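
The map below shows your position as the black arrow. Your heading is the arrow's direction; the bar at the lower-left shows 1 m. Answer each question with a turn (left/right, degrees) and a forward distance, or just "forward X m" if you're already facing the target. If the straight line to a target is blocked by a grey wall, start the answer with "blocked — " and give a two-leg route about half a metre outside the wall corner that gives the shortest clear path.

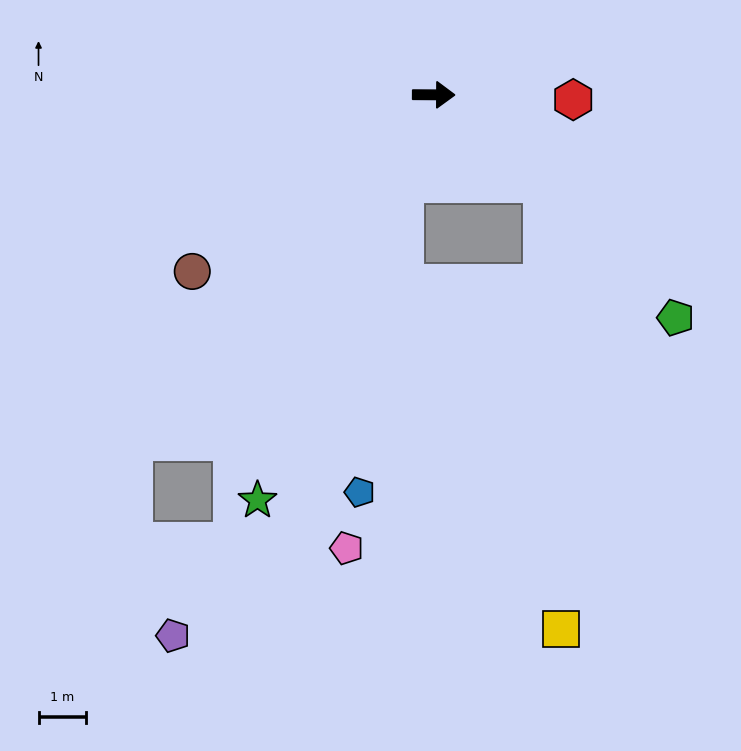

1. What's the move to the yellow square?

blocked — turn right 38°, forward 3.0 m, then turn right 49°, forward 9.4 m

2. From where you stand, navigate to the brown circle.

turn right 143°, forward 6.3 m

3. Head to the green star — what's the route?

turn right 113°, forward 9.3 m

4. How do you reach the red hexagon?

forward 2.9 m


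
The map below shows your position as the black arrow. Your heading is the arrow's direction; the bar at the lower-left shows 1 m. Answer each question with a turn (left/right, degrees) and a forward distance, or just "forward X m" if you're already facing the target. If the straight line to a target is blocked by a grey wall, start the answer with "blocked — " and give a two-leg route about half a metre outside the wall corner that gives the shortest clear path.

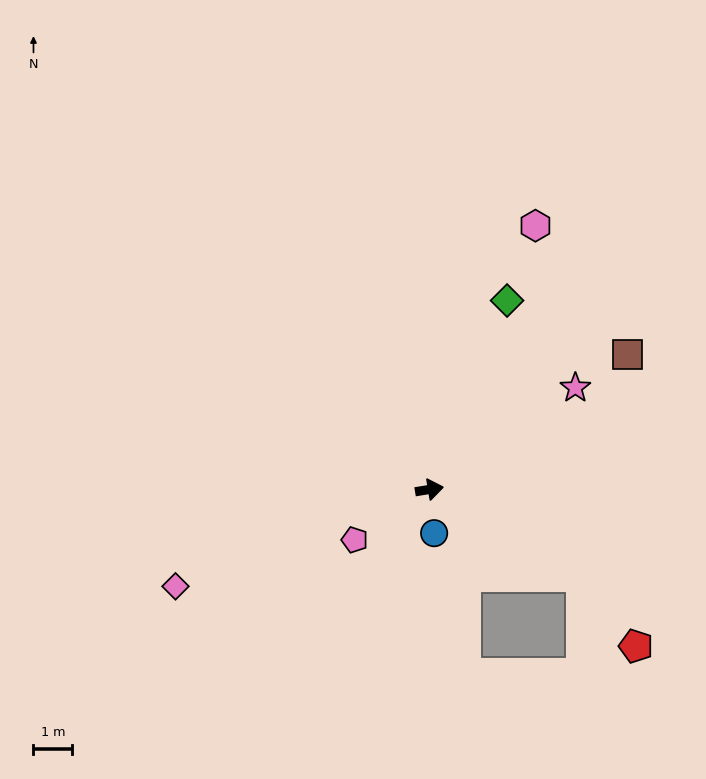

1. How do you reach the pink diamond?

turn right 168°, forward 7.0 m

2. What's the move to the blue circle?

turn right 93°, forward 1.1 m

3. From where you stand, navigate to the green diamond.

turn left 58°, forward 5.3 m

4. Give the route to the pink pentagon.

turn right 155°, forward 2.3 m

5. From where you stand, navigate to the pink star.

turn left 26°, forward 4.6 m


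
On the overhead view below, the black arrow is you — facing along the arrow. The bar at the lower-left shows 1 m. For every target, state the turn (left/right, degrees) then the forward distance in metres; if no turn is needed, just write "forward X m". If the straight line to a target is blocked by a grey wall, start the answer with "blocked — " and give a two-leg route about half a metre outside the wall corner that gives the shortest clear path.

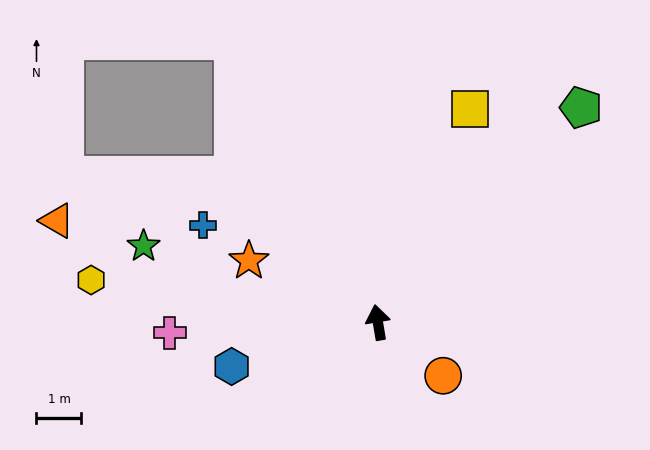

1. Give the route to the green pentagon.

turn right 53°, forward 6.6 m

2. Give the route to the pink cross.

turn left 83°, forward 4.6 m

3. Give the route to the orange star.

turn left 55°, forward 3.2 m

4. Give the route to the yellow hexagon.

turn left 72°, forward 6.5 m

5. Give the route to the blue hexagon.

turn left 97°, forward 3.4 m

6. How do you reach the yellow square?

turn right 33°, forward 5.2 m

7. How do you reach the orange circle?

turn right 139°, forward 1.9 m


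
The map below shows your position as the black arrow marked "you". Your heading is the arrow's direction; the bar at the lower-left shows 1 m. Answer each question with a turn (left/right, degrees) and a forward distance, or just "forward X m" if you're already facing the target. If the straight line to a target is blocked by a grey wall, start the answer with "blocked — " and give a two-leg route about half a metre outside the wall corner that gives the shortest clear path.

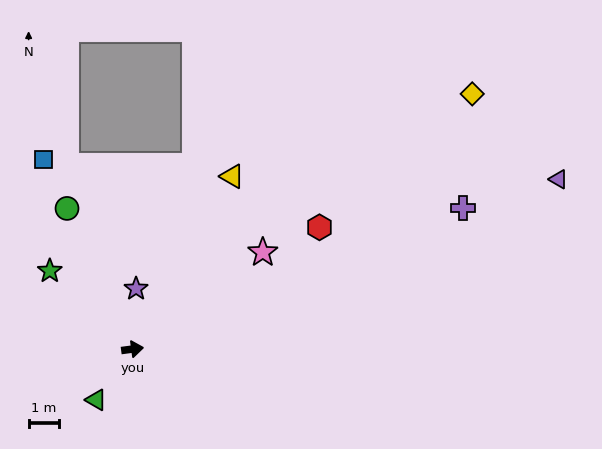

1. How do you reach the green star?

turn left 129°, forward 3.8 m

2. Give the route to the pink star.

turn left 29°, forward 5.4 m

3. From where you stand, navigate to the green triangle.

turn right 133°, forward 2.1 m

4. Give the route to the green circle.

turn left 107°, forward 5.1 m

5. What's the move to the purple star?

turn left 79°, forward 2.0 m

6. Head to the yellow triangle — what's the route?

turn left 53°, forward 6.6 m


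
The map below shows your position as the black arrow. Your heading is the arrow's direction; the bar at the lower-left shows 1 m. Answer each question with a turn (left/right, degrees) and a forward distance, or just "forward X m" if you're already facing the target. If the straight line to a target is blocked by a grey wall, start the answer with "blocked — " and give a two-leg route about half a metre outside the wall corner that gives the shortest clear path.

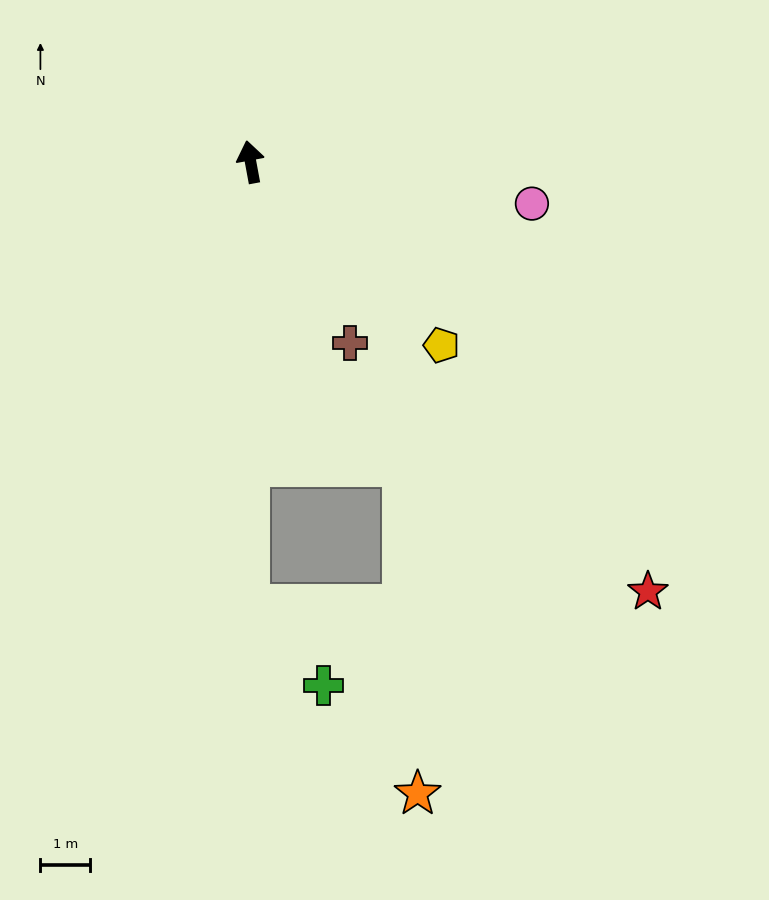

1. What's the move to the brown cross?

turn right 162°, forward 4.1 m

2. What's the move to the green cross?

blocked — turn left 169°, forward 8.9 m, then turn left 44°, forward 2.2 m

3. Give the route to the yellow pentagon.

turn right 144°, forward 5.3 m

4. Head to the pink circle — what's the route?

turn right 109°, forward 5.7 m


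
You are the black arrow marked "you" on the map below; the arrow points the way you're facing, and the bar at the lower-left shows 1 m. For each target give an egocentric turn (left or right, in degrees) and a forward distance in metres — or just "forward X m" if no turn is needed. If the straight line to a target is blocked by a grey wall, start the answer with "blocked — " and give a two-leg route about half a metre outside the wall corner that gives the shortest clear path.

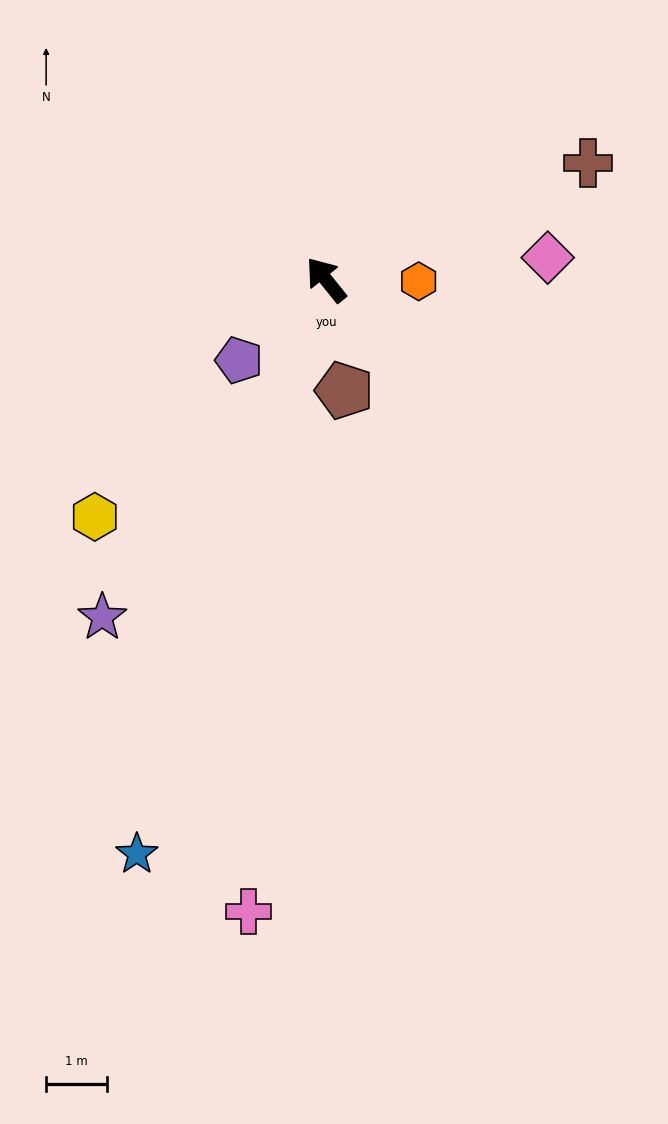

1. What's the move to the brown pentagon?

turn left 151°, forward 1.8 m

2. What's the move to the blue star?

turn left 123°, forward 9.9 m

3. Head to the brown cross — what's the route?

turn right 105°, forward 4.7 m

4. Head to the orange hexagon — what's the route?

turn right 130°, forward 1.5 m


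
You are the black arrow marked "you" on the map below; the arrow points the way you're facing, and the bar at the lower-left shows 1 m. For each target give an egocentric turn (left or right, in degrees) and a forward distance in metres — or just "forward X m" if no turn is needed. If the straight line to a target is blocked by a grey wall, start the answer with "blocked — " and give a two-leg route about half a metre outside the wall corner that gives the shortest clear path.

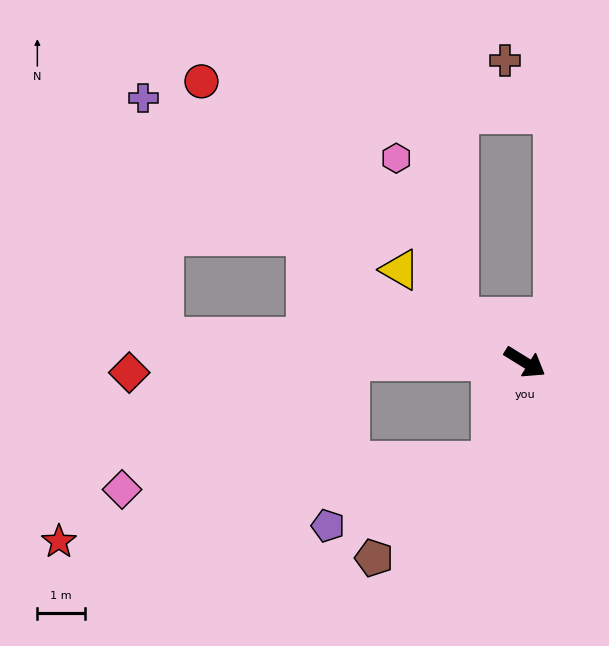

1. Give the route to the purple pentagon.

blocked — turn right 77°, forward 2.2 m, then turn right 50°, forward 3.7 m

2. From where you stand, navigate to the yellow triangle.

turn left 175°, forward 3.3 m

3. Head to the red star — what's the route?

blocked — turn right 77°, forward 2.2 m, then turn right 61°, forward 9.3 m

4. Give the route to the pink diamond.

blocked — turn right 149°, forward 3.7 m, then turn left 30°, forward 5.5 m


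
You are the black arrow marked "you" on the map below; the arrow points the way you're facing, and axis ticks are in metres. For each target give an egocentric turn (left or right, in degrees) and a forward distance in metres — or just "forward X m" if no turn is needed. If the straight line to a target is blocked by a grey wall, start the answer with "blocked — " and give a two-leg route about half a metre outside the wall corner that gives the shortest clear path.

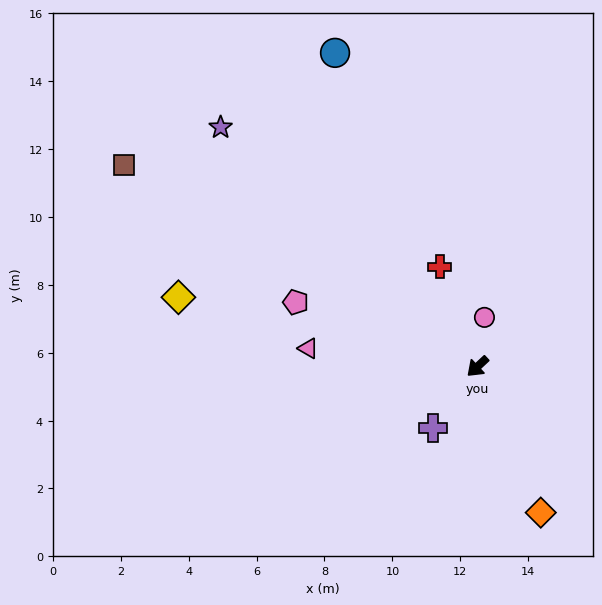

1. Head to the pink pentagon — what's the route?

turn right 63°, forward 5.7 m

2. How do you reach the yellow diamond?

turn right 56°, forward 9.0 m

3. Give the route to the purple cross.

turn left 11°, forward 2.2 m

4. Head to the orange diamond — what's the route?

turn left 70°, forward 4.7 m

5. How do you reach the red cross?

turn right 112°, forward 3.1 m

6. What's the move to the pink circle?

turn right 141°, forward 1.5 m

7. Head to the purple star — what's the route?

turn right 86°, forward 10.3 m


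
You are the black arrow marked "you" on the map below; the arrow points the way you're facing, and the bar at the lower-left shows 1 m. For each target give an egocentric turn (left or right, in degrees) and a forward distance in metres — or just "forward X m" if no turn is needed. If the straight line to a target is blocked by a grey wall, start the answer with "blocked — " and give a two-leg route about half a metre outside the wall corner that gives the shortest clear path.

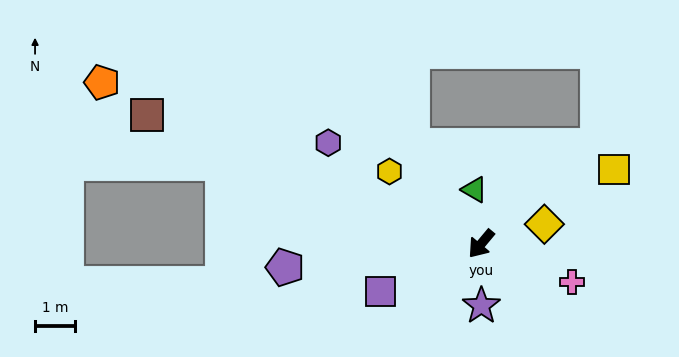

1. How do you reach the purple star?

turn left 40°, forward 1.5 m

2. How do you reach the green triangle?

turn right 133°, forward 1.4 m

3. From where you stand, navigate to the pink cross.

turn left 107°, forward 2.4 m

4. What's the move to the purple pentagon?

turn right 43°, forward 4.9 m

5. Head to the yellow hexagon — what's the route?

turn right 88°, forward 2.9 m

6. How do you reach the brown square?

turn right 71°, forward 8.9 m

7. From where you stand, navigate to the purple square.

turn right 25°, forward 2.8 m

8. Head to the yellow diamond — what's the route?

turn left 147°, forward 1.6 m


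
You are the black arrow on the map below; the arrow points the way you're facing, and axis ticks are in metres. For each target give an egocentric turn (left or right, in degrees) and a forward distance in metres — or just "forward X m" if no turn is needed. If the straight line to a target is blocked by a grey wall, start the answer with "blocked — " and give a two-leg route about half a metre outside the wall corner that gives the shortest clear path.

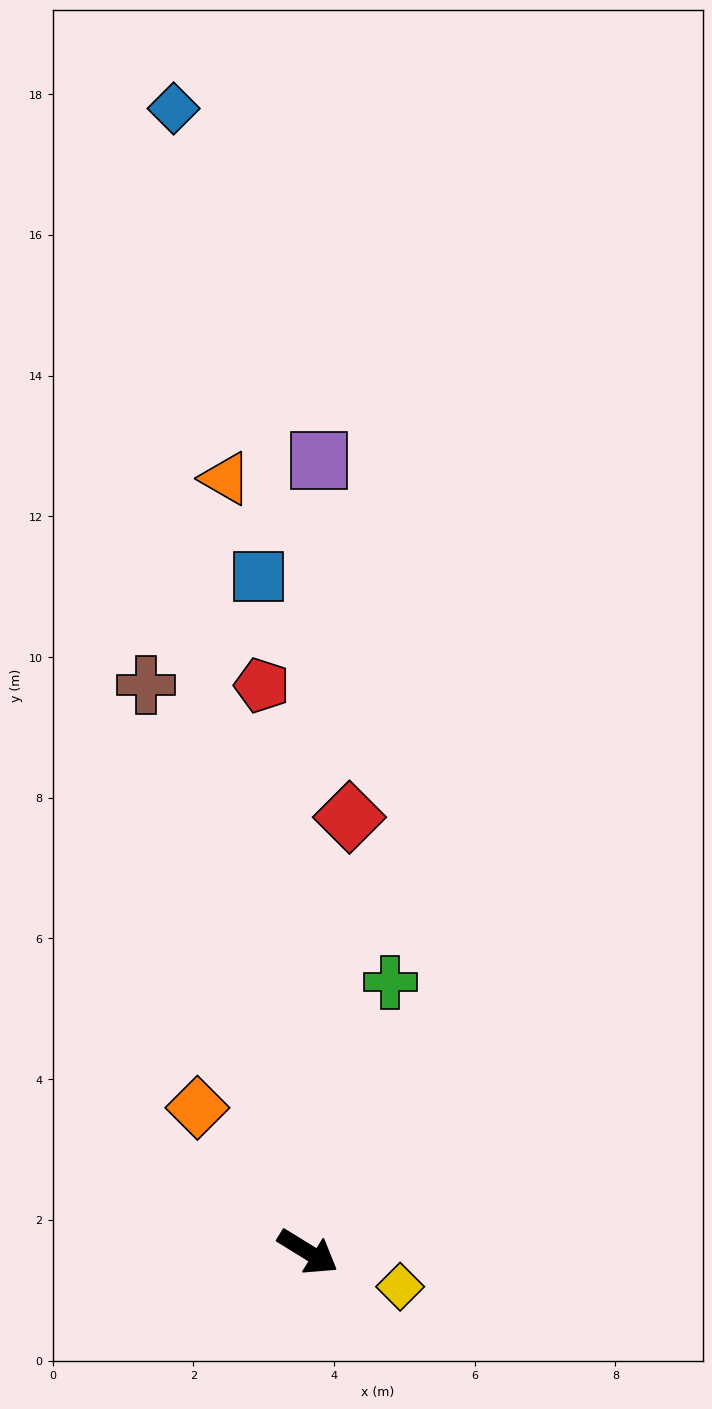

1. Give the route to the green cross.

turn left 105°, forward 4.0 m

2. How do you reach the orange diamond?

turn left 159°, forward 2.6 m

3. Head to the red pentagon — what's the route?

turn left 126°, forward 8.1 m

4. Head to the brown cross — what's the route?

turn left 138°, forward 8.4 m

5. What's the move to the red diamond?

turn left 116°, forward 6.2 m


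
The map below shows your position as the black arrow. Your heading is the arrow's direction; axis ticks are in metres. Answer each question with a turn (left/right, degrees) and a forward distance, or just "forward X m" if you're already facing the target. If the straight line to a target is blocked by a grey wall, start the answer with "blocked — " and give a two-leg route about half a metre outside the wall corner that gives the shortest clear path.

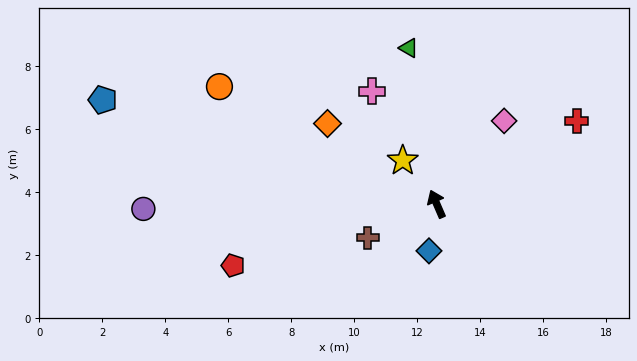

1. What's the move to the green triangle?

turn right 13°, forward 5.0 m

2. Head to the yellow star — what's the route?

turn left 15°, forward 1.8 m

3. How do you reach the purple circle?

turn left 68°, forward 9.3 m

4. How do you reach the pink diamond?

turn right 62°, forward 3.4 m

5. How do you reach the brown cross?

turn left 93°, forward 2.4 m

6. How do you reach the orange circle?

turn left 38°, forward 7.8 m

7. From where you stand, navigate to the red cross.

turn right 83°, forward 5.2 m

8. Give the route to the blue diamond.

turn left 147°, forward 1.5 m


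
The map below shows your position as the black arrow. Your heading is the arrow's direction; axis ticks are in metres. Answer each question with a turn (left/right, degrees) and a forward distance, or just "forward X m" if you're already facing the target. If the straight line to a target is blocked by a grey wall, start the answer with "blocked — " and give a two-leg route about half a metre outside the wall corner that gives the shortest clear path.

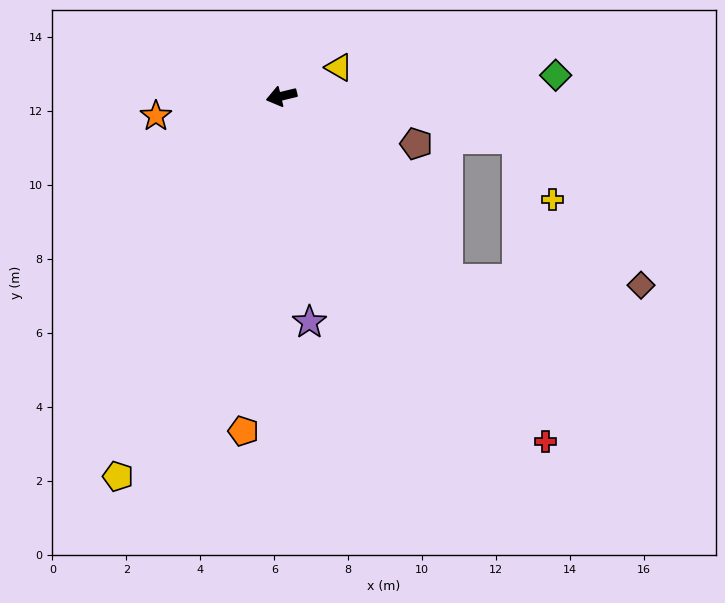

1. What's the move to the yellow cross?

blocked — turn left 156°, forward 6.5 m, then turn right 50°, forward 1.9 m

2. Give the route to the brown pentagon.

turn left 147°, forward 3.9 m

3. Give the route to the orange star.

turn right 5°, forward 3.4 m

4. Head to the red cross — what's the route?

turn left 114°, forward 11.8 m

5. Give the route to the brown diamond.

blocked — turn left 118°, forward 6.7 m, then turn left 47°, forward 5.2 m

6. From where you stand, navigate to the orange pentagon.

turn left 70°, forward 9.1 m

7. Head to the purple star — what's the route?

turn left 83°, forward 6.2 m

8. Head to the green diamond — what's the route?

turn left 171°, forward 7.4 m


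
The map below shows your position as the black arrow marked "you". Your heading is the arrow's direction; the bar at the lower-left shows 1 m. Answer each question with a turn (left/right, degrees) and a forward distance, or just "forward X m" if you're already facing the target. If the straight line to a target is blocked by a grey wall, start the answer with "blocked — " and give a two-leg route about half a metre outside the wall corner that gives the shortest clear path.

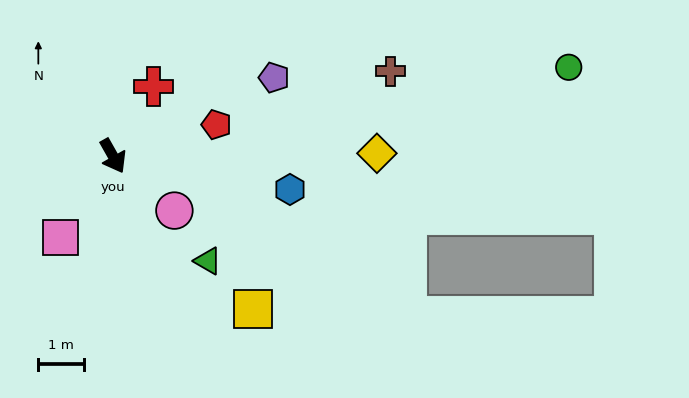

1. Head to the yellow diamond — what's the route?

turn left 61°, forward 5.7 m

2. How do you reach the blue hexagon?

turn left 50°, forward 3.9 m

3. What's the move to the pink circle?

turn left 19°, forward 1.8 m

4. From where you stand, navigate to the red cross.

turn left 120°, forward 1.8 m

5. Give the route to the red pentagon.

turn left 77°, forward 2.3 m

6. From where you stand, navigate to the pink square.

turn right 62°, forward 2.1 m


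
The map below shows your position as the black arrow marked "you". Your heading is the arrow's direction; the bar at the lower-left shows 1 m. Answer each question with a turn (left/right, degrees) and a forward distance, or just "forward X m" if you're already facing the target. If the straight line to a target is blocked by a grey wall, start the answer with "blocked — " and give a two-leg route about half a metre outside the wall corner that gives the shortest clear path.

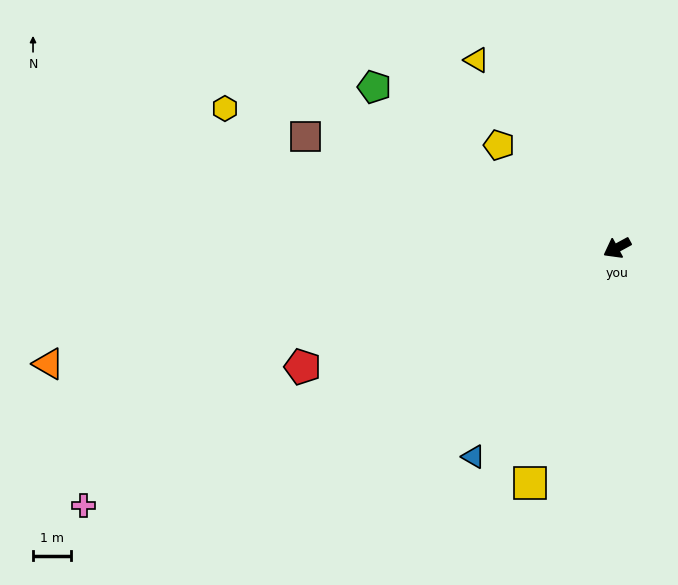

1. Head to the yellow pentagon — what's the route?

turn right 70°, forward 4.1 m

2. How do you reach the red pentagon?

turn right 8°, forward 8.8 m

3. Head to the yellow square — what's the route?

turn left 41°, forward 6.6 m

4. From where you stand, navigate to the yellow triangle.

turn right 82°, forward 6.1 m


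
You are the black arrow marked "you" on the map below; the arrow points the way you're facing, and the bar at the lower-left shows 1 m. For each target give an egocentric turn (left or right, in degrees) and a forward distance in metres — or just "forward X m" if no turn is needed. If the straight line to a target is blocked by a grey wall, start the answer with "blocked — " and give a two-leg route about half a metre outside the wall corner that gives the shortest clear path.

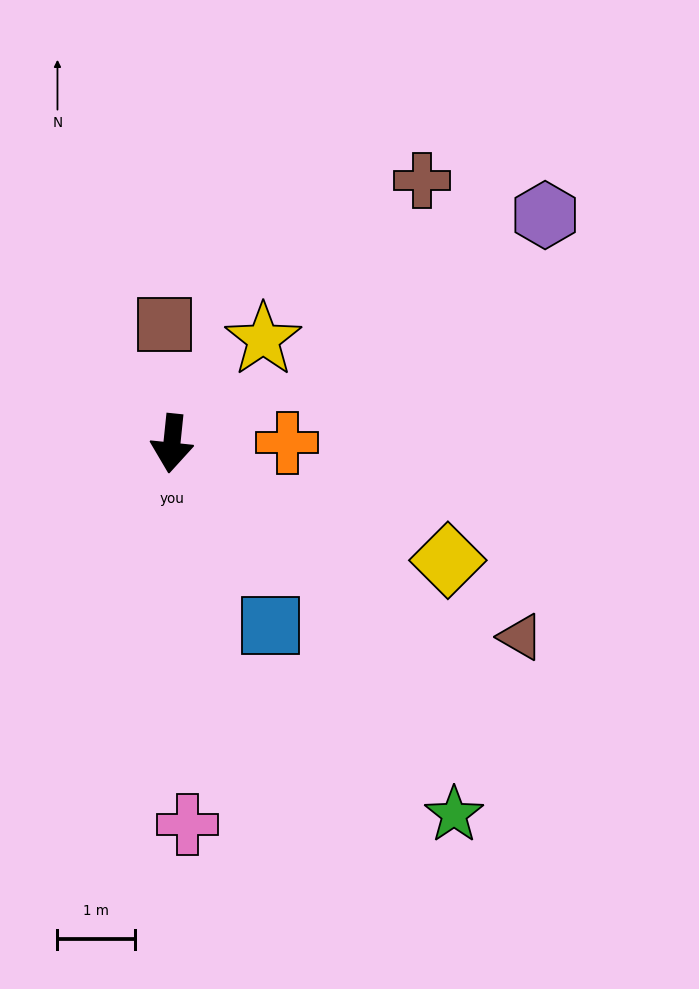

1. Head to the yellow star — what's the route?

turn left 145°, forward 1.8 m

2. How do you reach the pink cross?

turn left 8°, forward 4.9 m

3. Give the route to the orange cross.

turn left 96°, forward 1.5 m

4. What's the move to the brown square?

turn right 171°, forward 1.5 m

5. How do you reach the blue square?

turn left 34°, forward 2.7 m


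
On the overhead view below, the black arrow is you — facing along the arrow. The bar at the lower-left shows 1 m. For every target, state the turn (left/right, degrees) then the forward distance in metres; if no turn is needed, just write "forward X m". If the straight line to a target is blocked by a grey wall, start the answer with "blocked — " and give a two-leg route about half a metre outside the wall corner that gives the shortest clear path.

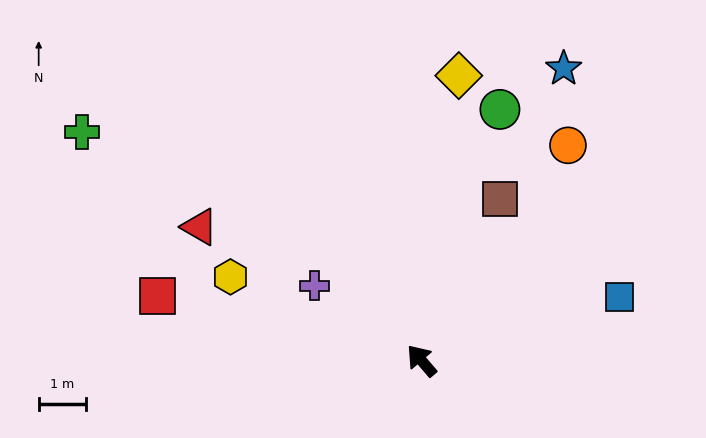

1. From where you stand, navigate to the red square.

turn left 36°, forward 5.7 m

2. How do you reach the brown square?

turn right 67°, forward 3.8 m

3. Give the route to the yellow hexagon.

turn left 26°, forward 4.4 m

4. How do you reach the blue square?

turn right 113°, forward 4.4 m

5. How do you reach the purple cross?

turn left 14°, forward 2.7 m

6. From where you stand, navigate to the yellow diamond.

turn right 48°, forward 6.0 m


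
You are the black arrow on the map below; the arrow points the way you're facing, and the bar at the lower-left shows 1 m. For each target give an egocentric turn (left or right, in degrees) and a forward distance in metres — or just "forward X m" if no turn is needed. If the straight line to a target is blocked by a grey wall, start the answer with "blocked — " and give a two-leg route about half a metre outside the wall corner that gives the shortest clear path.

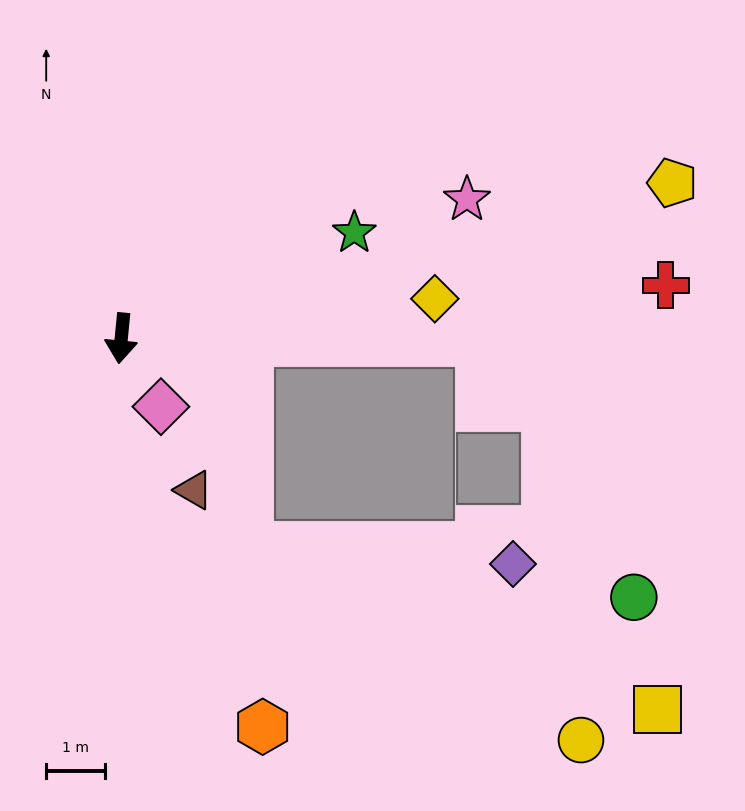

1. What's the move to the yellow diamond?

turn left 103°, forward 5.4 m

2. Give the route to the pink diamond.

turn left 36°, forward 1.4 m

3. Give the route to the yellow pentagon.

turn left 111°, forward 9.8 m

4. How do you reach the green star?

turn left 120°, forward 4.4 m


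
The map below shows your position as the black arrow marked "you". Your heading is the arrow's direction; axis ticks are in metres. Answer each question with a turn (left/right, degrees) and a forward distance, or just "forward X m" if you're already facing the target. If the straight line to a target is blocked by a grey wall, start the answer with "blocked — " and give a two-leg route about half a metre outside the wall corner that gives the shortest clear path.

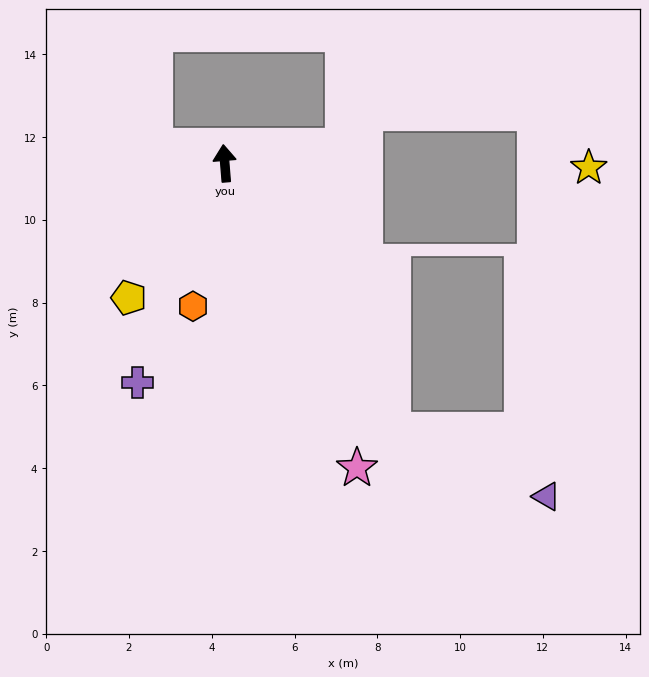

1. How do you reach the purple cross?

turn left 154°, forward 5.7 m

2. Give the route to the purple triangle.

blocked — turn right 152°, forward 7.6 m, then turn left 34°, forward 4.0 m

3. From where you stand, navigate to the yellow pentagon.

turn left 140°, forward 4.0 m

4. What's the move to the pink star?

turn right 161°, forward 8.0 m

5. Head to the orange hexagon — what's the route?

turn left 163°, forward 3.5 m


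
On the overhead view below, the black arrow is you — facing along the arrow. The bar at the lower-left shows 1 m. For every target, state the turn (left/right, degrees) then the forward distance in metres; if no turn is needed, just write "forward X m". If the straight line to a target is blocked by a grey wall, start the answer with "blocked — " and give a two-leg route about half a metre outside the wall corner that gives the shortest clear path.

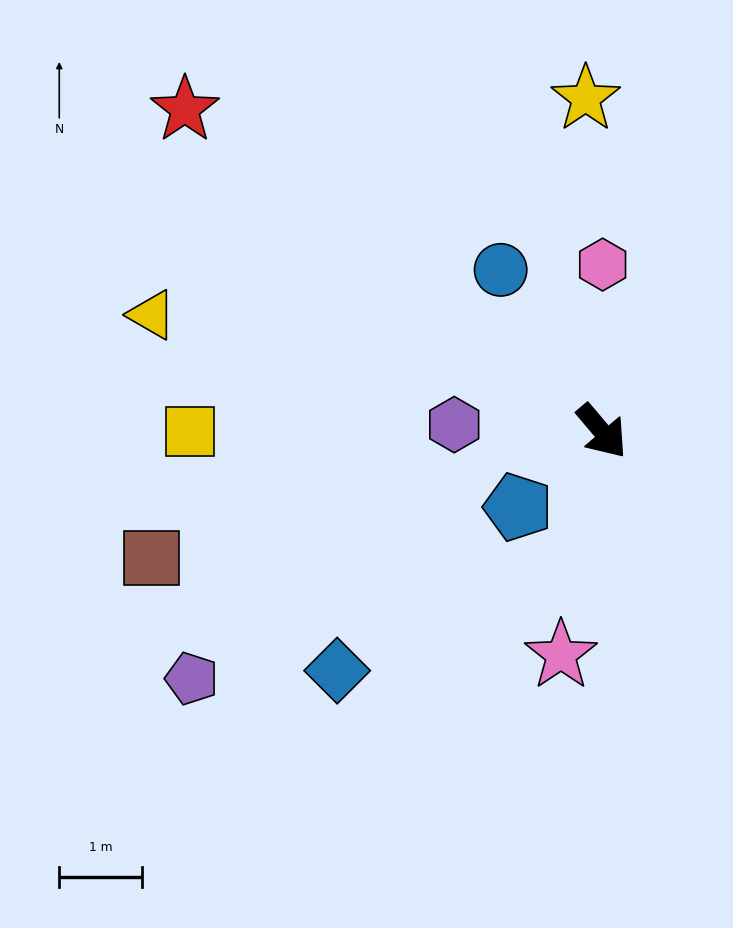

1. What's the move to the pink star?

turn right 51°, forward 2.8 m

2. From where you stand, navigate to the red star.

turn right 168°, forward 6.4 m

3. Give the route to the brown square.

turn right 115°, forward 5.7 m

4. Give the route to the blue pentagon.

turn right 88°, forward 1.4 m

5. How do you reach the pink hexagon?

turn left 139°, forward 2.0 m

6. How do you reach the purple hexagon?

turn right 133°, forward 1.8 m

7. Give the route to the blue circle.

turn left 172°, forward 2.3 m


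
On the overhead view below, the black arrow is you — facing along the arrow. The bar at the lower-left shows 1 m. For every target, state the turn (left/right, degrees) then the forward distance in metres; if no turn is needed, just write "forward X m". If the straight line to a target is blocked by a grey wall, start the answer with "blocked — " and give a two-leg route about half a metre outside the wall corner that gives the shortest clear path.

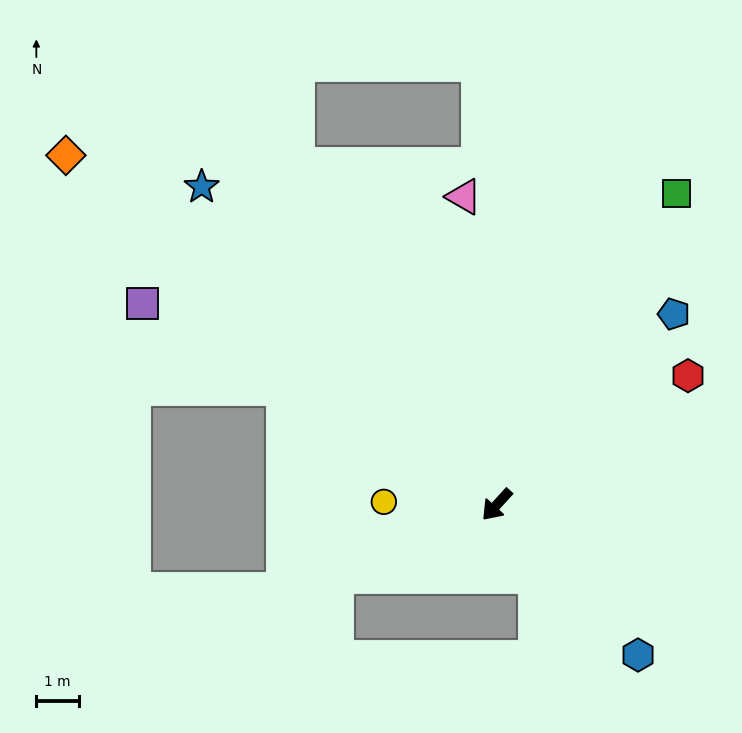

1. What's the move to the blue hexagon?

turn left 86°, forward 4.9 m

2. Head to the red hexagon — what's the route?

turn left 166°, forward 5.5 m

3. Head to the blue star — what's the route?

turn right 95°, forward 10.3 m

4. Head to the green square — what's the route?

turn right 168°, forward 8.5 m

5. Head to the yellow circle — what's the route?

turn right 49°, forward 2.7 m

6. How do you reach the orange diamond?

turn right 87°, forward 13.1 m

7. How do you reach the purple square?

turn right 77°, forward 9.6 m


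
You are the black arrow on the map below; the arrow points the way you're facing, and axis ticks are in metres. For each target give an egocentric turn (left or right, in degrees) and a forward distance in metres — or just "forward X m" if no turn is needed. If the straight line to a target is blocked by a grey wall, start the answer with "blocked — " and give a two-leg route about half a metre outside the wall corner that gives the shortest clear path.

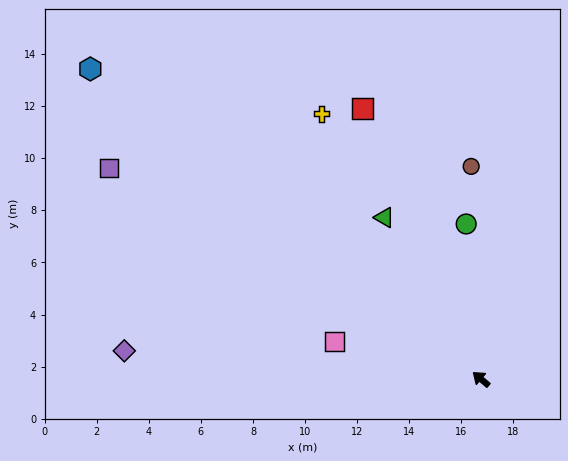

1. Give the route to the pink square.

turn left 26°, forward 5.8 m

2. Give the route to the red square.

turn right 26°, forward 11.3 m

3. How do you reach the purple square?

turn left 11°, forward 16.4 m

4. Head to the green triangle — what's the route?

turn right 19°, forward 7.2 m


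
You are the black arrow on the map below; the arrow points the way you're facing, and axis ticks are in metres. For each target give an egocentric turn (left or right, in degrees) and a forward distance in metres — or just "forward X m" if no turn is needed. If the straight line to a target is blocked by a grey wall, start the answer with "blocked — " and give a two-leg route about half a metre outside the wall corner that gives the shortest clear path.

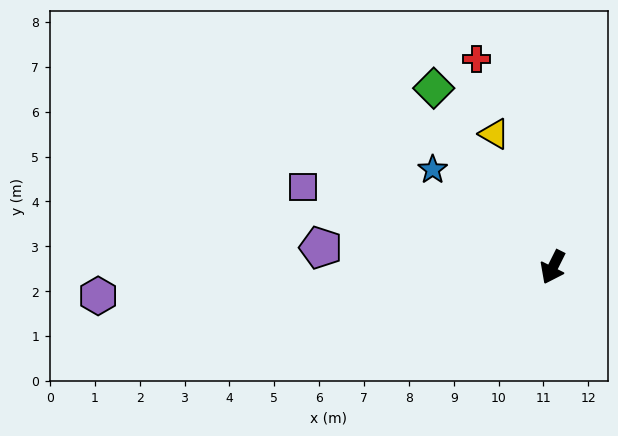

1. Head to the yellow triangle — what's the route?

turn right 130°, forward 3.2 m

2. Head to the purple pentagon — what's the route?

turn right 68°, forward 5.2 m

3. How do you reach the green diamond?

turn right 120°, forward 4.8 m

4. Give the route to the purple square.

turn right 81°, forward 5.8 m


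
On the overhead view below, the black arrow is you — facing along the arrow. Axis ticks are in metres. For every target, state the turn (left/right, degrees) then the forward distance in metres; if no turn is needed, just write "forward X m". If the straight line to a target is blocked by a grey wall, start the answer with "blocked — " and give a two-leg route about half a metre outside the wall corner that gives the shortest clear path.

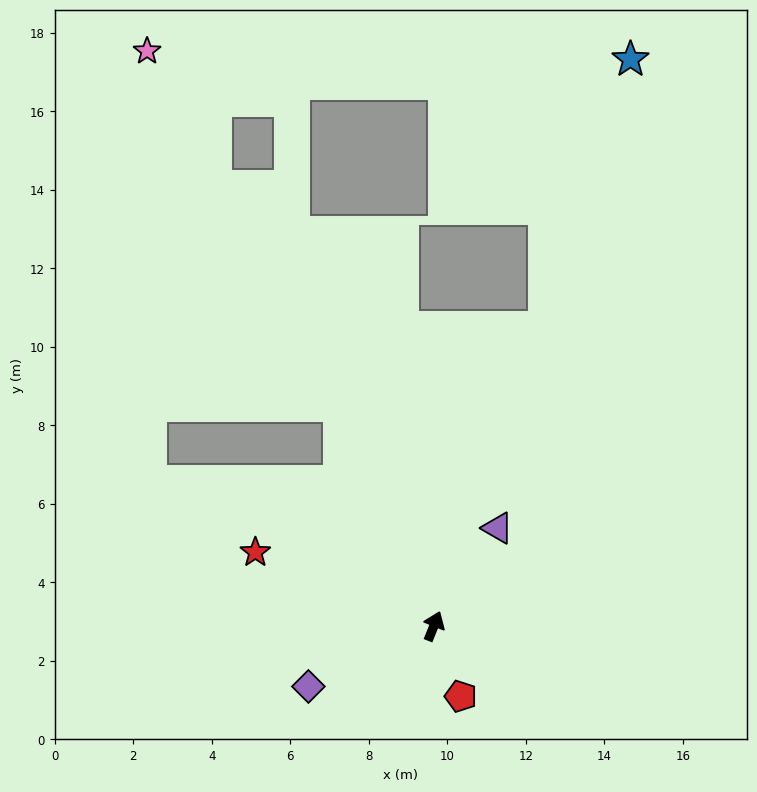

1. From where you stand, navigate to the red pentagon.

turn right 137°, forward 1.9 m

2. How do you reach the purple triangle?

turn right 11°, forward 3.0 m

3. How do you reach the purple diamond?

turn left 138°, forward 3.5 m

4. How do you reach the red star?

turn left 89°, forward 4.9 m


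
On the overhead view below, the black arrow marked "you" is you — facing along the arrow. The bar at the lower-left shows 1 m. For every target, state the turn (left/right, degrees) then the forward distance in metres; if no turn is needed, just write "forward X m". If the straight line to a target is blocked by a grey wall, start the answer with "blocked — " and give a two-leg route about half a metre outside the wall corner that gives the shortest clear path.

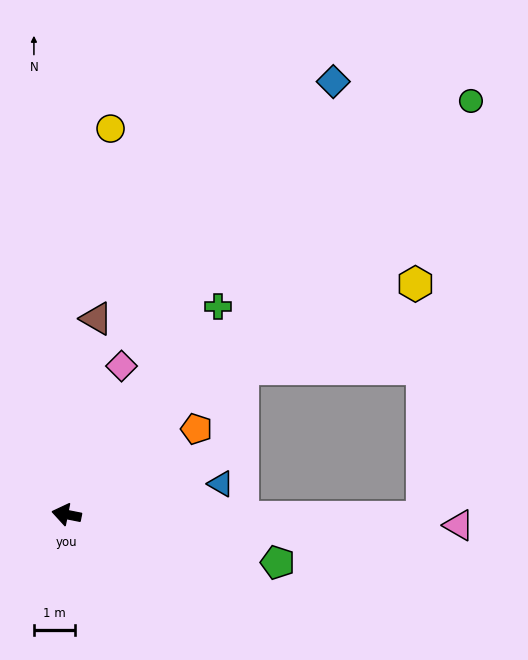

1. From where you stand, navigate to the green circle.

turn right 123°, forward 14.1 m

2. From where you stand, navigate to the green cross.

turn right 115°, forward 6.3 m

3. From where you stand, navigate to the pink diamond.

turn right 99°, forward 3.9 m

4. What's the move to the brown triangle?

turn right 87°, forward 4.8 m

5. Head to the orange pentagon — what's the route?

turn right 135°, forward 3.8 m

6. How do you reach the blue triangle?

turn right 158°, forward 3.8 m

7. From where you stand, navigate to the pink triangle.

turn right 170°, forward 9.6 m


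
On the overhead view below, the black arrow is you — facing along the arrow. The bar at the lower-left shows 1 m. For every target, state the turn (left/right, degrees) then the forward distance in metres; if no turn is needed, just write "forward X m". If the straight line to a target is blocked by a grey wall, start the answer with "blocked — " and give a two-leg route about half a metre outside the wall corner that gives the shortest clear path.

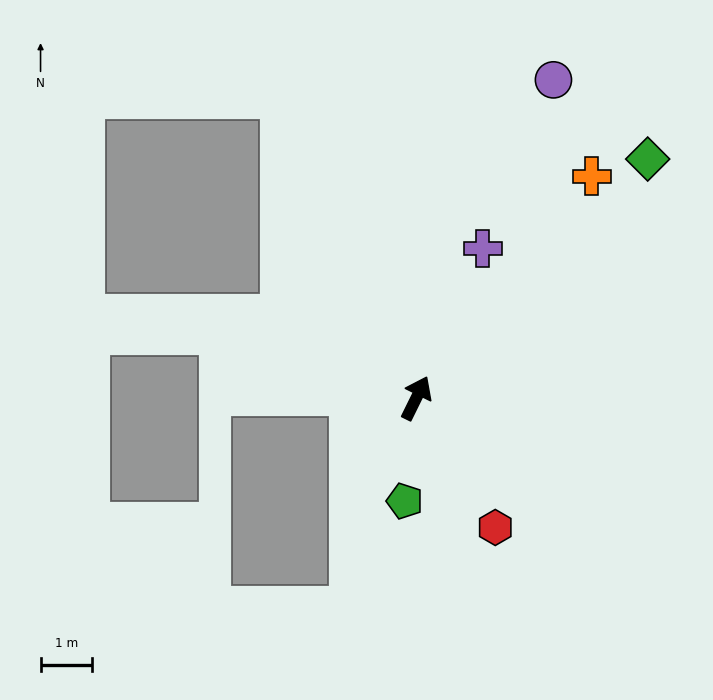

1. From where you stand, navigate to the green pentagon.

turn right 160°, forward 2.0 m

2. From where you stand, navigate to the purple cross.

turn left 2°, forward 3.2 m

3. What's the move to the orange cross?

turn right 12°, forward 5.5 m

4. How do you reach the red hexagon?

turn right 122°, forward 2.9 m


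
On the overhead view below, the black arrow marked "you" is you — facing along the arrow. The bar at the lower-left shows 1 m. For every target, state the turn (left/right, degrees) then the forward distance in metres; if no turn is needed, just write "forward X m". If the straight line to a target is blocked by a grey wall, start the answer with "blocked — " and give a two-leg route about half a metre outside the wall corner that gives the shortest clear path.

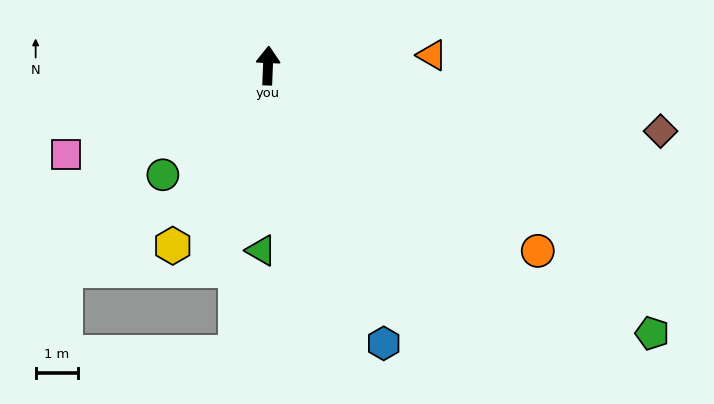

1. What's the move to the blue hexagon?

turn right 155°, forward 7.1 m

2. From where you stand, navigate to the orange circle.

turn right 122°, forward 7.8 m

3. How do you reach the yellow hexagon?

turn left 154°, forward 4.8 m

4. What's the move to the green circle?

turn left 138°, forward 3.6 m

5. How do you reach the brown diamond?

turn right 97°, forward 9.5 m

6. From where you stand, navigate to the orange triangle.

turn right 84°, forward 3.9 m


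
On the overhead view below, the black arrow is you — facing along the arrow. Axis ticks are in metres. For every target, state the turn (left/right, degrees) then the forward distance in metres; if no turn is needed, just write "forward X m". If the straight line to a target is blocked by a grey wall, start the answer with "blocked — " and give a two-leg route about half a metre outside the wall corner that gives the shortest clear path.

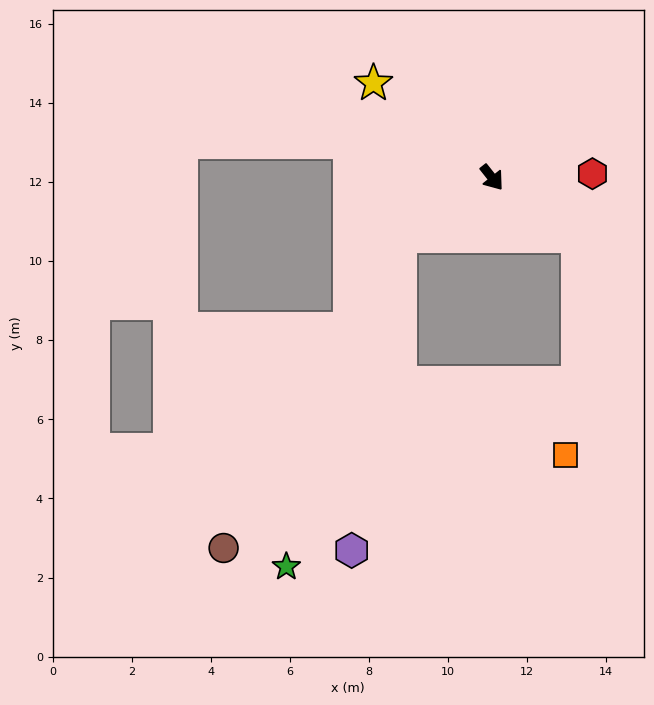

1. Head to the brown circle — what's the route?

blocked — turn right 96°, forward 2.7 m, then turn left 28°, forward 9.1 m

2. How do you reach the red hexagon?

turn left 54°, forward 2.5 m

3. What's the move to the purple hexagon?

blocked — turn right 96°, forward 2.7 m, then turn left 49°, forward 8.0 m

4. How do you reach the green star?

blocked — turn right 96°, forward 2.7 m, then turn left 39°, forward 8.8 m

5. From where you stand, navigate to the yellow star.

turn right 167°, forward 3.8 m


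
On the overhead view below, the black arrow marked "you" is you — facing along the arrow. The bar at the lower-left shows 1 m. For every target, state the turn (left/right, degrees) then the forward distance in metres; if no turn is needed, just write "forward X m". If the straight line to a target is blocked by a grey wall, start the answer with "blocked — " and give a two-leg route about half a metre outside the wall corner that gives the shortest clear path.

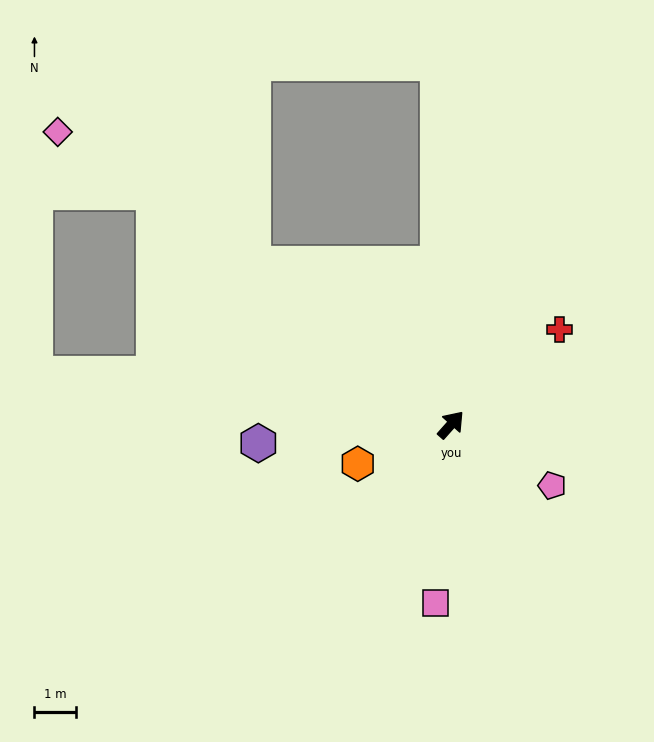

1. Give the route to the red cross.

turn right 7°, forward 3.4 m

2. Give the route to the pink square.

turn right 143°, forward 4.3 m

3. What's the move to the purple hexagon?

turn left 137°, forward 4.6 m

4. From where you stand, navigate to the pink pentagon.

turn right 79°, forward 2.8 m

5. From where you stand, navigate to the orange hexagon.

turn left 154°, forward 2.4 m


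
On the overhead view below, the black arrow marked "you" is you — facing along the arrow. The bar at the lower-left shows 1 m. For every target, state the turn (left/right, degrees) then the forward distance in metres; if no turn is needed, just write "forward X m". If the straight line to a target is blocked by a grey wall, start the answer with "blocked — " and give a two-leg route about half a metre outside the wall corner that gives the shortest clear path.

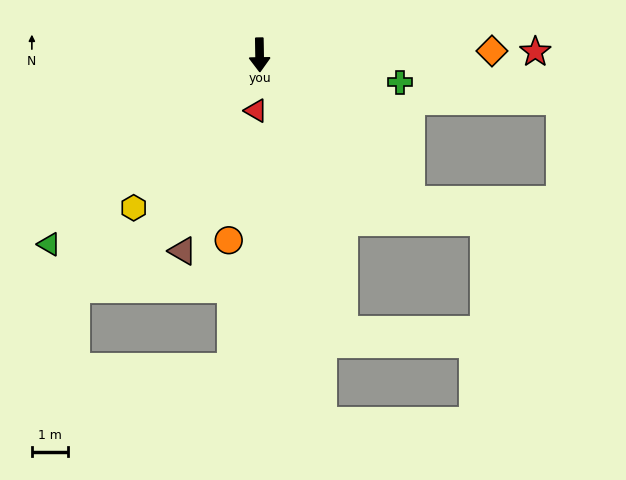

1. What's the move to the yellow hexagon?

turn right 40°, forward 5.4 m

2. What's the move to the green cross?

turn left 78°, forward 3.9 m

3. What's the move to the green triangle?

turn right 49°, forward 7.7 m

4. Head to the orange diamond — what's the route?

turn left 90°, forward 6.4 m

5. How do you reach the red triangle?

turn right 5°, forward 1.5 m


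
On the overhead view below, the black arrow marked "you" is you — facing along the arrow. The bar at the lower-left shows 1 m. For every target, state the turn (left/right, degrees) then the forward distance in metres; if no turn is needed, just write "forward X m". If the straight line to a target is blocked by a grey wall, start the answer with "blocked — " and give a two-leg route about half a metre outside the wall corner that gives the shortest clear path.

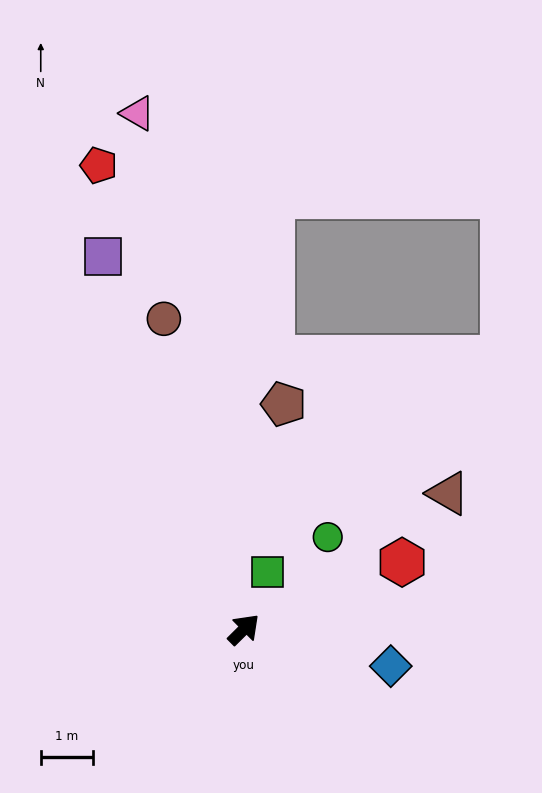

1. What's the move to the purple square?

turn left 66°, forward 7.7 m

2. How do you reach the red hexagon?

turn right 22°, forward 3.3 m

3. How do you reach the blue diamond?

turn right 59°, forward 2.9 m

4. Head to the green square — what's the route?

turn left 23°, forward 1.2 m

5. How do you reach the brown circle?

turn left 60°, forward 6.2 m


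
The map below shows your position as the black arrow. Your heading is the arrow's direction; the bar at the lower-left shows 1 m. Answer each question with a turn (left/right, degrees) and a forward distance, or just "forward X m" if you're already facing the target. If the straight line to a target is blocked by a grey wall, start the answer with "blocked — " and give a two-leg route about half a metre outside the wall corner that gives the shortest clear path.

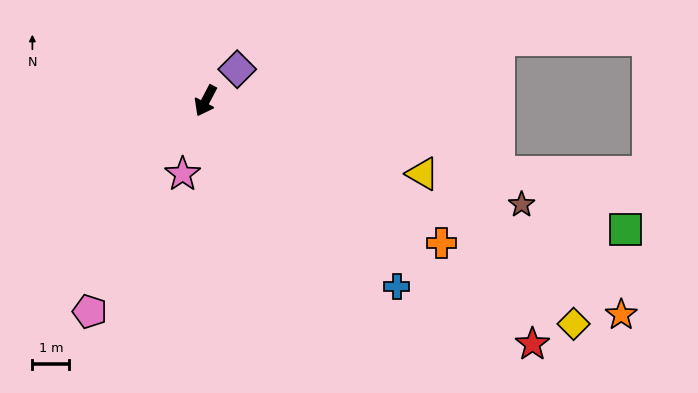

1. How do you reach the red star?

turn left 81°, forward 11.0 m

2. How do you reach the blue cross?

turn left 74°, forward 7.2 m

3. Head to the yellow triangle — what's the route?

turn left 99°, forward 6.2 m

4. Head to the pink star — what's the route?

turn left 10°, forward 2.1 m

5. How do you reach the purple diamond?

turn left 163°, forward 1.2 m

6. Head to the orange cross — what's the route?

turn left 87°, forward 7.5 m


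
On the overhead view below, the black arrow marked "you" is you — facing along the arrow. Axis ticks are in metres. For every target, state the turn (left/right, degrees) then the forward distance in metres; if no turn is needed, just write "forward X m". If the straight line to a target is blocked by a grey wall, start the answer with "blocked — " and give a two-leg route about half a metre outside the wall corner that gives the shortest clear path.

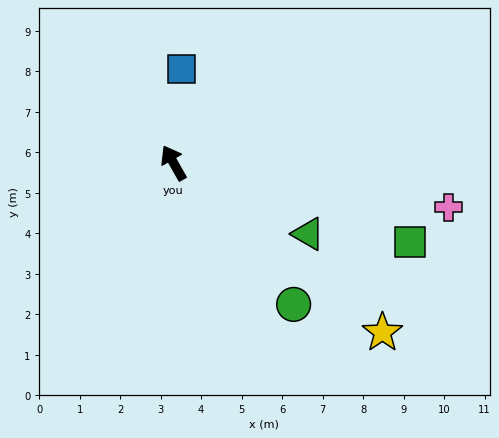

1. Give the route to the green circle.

turn right 169°, forward 4.6 m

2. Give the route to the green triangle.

turn right 147°, forward 3.8 m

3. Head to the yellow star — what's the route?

turn right 159°, forward 6.6 m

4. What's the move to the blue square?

turn right 35°, forward 2.3 m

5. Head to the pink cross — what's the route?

turn right 129°, forward 6.9 m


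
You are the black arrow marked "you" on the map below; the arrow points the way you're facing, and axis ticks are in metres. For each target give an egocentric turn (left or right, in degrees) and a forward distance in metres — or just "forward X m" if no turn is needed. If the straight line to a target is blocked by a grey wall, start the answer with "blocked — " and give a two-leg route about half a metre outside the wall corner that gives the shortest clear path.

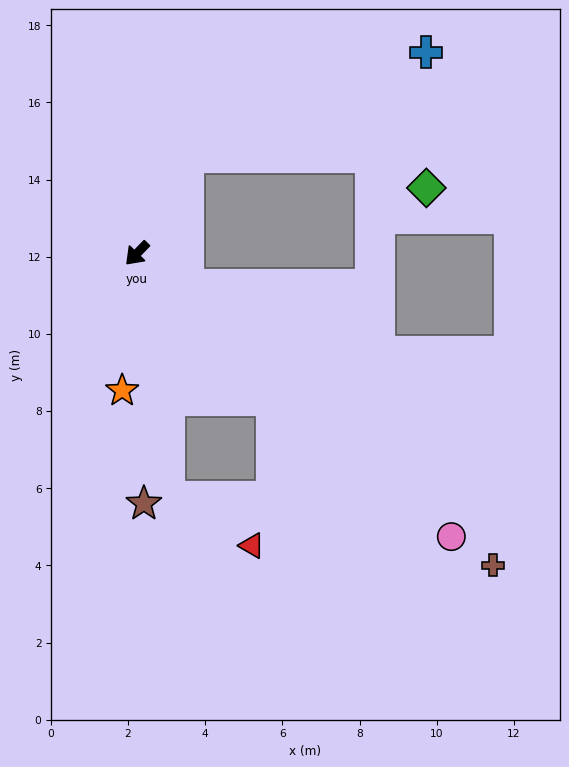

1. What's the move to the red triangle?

blocked — turn left 52°, forward 6.4 m, then turn left 52°, forward 2.5 m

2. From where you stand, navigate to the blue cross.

blocked — turn right 163°, forward 2.8 m, then turn right 39°, forward 6.7 m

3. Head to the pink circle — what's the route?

turn left 92°, forward 11.0 m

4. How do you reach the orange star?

turn left 38°, forward 3.6 m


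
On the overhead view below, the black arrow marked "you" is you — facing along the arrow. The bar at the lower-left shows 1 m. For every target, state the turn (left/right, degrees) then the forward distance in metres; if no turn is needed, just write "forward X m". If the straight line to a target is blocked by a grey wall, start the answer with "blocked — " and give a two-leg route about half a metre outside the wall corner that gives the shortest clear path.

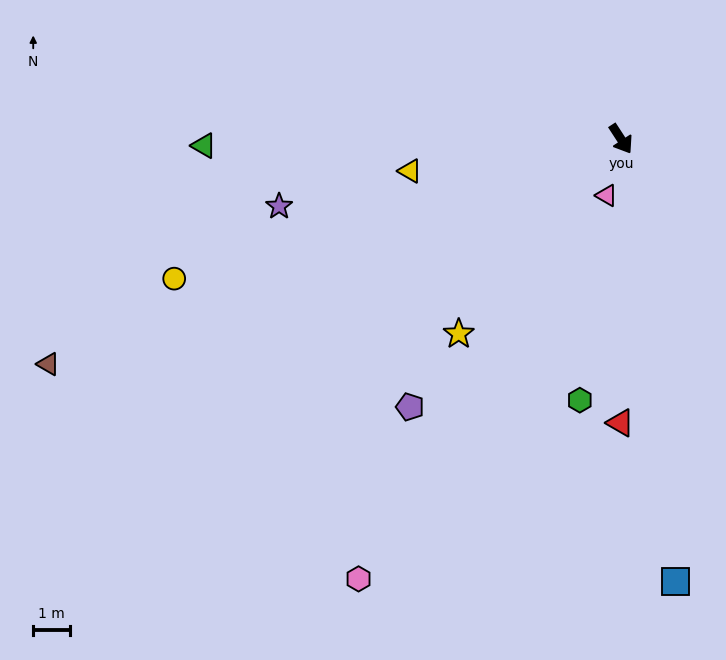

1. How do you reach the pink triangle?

turn right 47°, forward 1.6 m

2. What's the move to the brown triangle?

turn right 102°, forward 16.7 m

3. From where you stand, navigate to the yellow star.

turn right 73°, forward 6.9 m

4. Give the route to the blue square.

turn right 26°, forward 12.1 m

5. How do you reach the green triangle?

turn right 122°, forward 11.3 m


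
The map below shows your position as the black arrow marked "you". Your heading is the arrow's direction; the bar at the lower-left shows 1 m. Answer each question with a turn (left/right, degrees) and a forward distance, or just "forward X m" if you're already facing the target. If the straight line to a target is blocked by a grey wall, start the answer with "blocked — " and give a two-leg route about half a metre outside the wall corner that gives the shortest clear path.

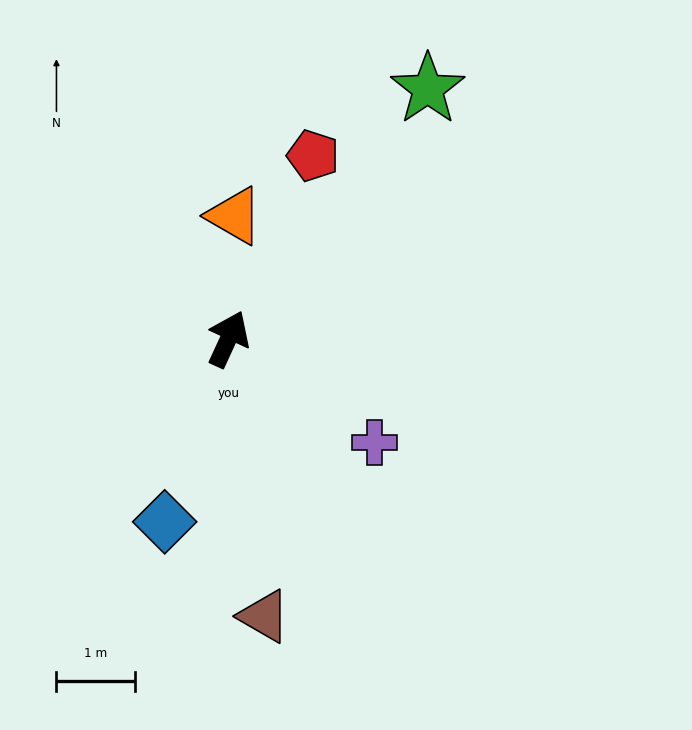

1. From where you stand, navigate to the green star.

turn right 14°, forward 4.1 m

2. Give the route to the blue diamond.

turn right 175°, forward 2.5 m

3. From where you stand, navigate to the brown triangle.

turn right 148°, forward 3.6 m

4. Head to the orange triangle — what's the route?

turn left 22°, forward 1.6 m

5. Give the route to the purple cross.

turn right 101°, forward 2.3 m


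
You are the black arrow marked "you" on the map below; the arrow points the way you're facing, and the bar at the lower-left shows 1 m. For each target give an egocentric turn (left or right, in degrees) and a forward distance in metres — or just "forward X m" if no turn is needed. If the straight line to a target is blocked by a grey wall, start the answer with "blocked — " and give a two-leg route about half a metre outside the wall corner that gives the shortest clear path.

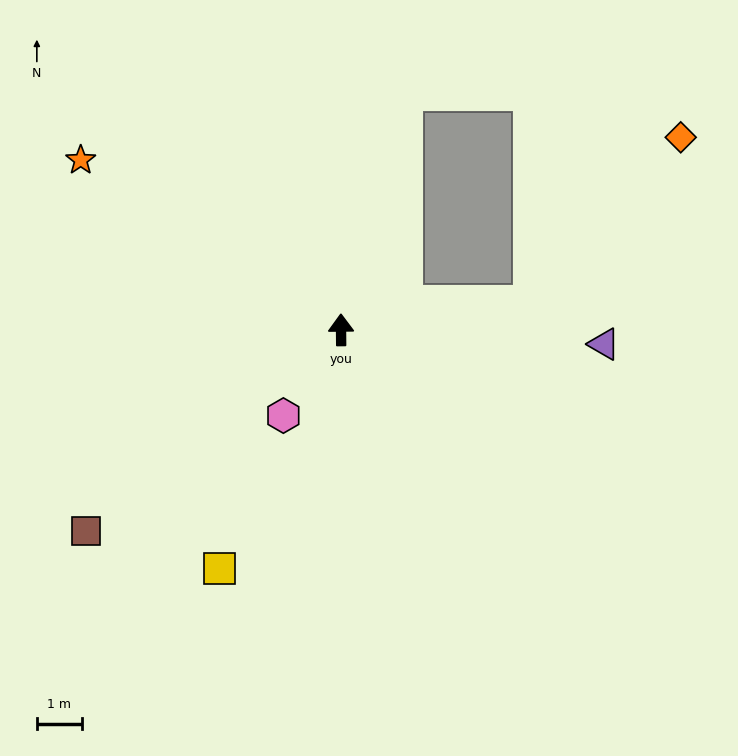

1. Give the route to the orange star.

turn left 56°, forward 6.9 m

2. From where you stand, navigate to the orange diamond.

blocked — turn right 83°, forward 4.3 m, then turn left 41°, forward 5.0 m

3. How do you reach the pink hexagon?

turn left 146°, forward 2.3 m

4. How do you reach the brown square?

turn left 128°, forward 7.3 m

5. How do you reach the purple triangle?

turn right 94°, forward 5.9 m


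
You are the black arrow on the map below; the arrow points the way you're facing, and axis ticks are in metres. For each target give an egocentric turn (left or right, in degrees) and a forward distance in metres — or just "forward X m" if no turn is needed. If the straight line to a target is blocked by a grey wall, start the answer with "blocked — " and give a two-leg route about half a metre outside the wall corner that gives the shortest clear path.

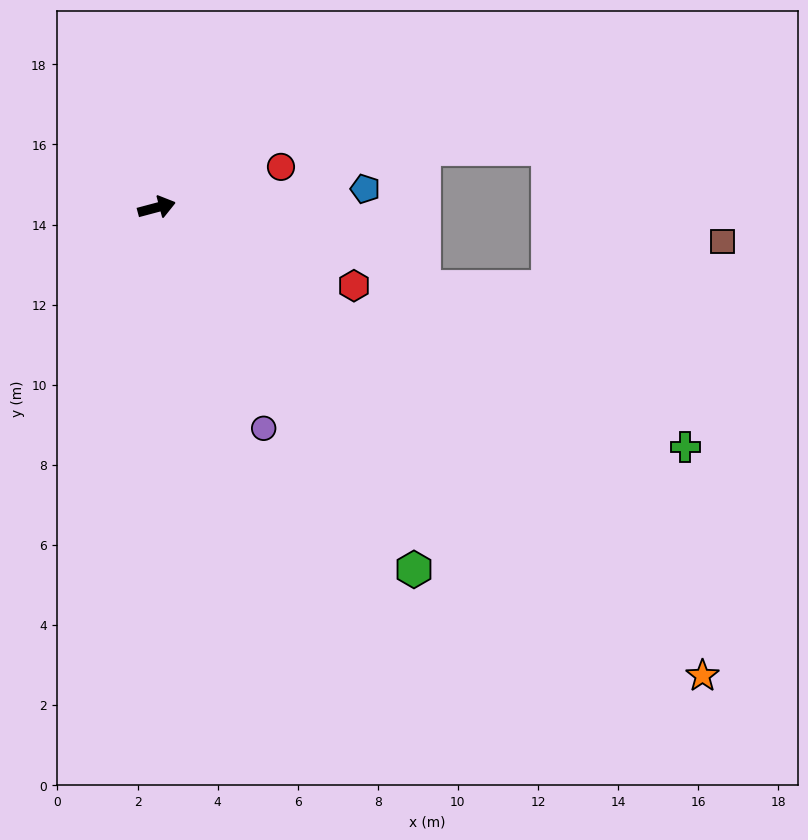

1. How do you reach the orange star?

turn right 56°, forward 18.0 m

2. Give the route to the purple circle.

turn right 79°, forward 6.1 m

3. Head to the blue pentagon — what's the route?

turn right 10°, forward 5.2 m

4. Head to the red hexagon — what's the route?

turn right 37°, forward 5.3 m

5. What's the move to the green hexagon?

turn right 69°, forward 11.1 m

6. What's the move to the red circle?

turn left 3°, forward 3.3 m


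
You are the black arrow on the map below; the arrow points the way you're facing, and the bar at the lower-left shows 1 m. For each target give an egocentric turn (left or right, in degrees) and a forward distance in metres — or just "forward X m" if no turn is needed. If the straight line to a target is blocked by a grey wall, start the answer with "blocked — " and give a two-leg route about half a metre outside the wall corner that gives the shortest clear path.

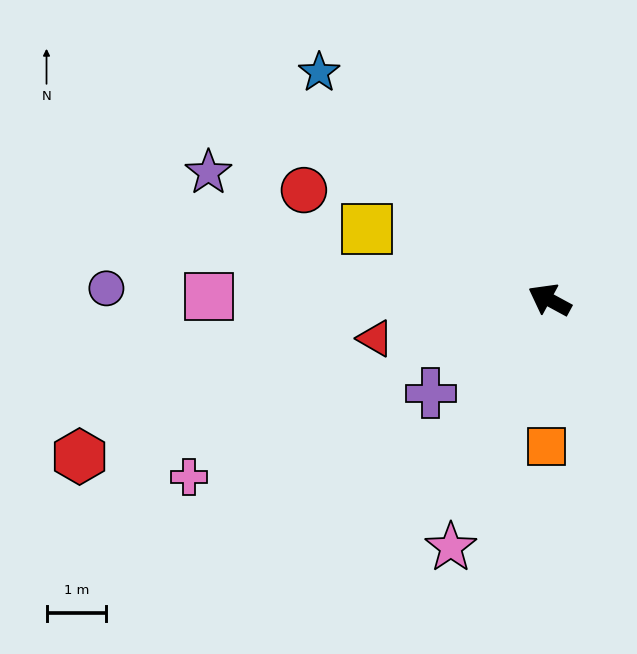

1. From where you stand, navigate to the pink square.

turn left 28°, forward 5.7 m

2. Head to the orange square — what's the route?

turn left 117°, forward 2.4 m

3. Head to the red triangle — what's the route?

turn left 41°, forward 3.0 m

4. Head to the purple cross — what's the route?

turn left 67°, forward 2.5 m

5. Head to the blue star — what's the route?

turn right 16°, forward 5.4 m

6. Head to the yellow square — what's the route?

turn left 7°, forward 3.3 m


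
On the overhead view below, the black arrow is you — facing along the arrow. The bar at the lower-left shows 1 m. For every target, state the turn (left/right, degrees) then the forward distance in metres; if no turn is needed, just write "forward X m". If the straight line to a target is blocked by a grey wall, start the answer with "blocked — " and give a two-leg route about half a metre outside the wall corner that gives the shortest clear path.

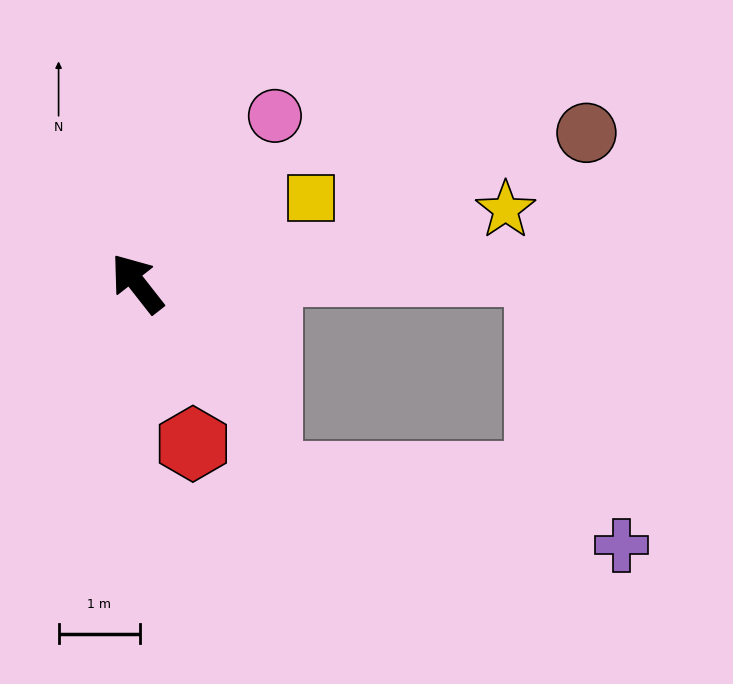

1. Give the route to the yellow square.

turn right 102°, forward 2.4 m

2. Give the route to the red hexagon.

turn left 161°, forward 2.1 m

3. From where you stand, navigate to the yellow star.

turn right 117°, forward 4.6 m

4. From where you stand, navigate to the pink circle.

turn right 78°, forward 2.7 m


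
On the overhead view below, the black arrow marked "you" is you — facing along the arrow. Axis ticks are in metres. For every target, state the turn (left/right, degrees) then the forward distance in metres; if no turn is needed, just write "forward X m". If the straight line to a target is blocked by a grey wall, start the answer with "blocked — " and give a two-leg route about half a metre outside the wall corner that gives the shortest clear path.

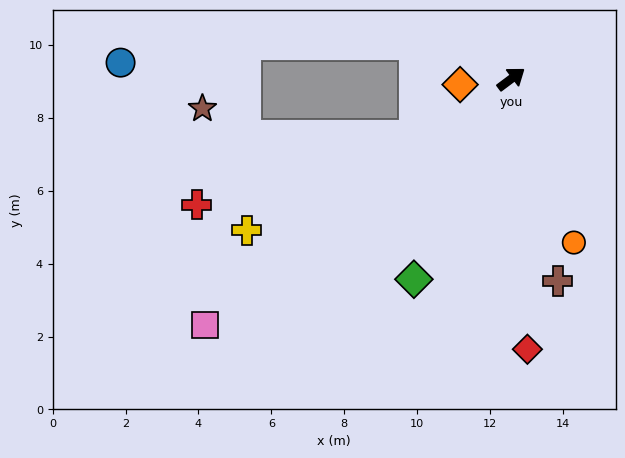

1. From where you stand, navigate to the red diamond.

turn right 123°, forward 7.4 m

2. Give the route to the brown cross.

turn right 114°, forward 5.7 m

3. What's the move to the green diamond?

turn right 153°, forward 6.1 m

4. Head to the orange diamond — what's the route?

turn left 150°, forward 1.4 m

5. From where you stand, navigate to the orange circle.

turn right 106°, forward 4.8 m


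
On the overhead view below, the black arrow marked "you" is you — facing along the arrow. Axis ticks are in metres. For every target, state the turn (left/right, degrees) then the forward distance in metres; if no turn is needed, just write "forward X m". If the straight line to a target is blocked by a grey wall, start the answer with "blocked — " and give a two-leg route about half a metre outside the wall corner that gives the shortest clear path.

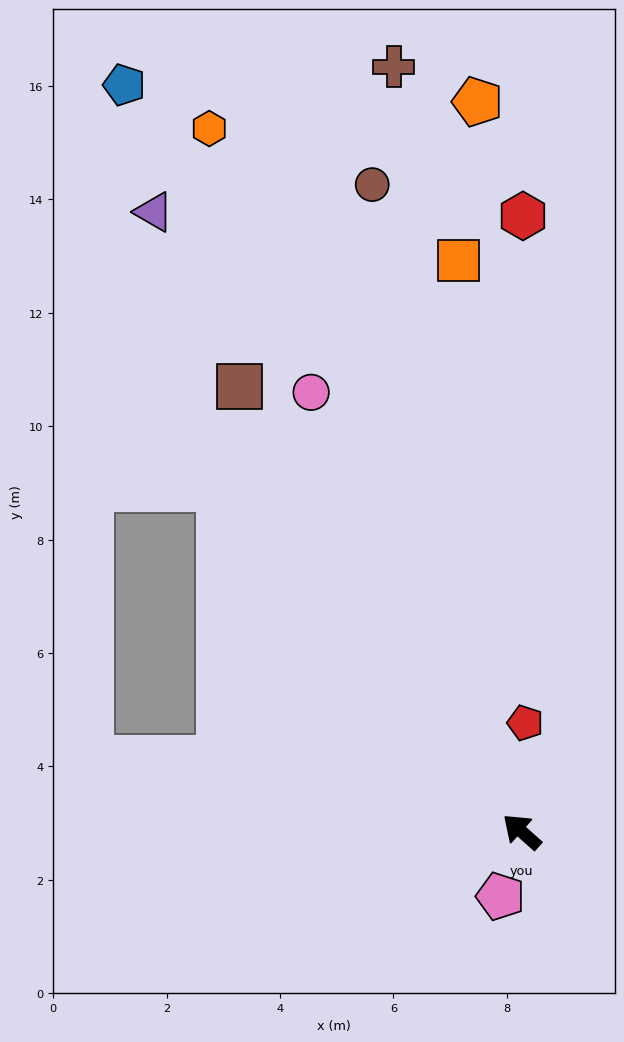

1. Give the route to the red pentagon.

turn right 50°, forward 1.9 m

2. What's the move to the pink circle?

turn right 23°, forward 8.6 m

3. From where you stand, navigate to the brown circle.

turn right 35°, forward 11.7 m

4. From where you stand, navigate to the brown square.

turn right 16°, forward 9.3 m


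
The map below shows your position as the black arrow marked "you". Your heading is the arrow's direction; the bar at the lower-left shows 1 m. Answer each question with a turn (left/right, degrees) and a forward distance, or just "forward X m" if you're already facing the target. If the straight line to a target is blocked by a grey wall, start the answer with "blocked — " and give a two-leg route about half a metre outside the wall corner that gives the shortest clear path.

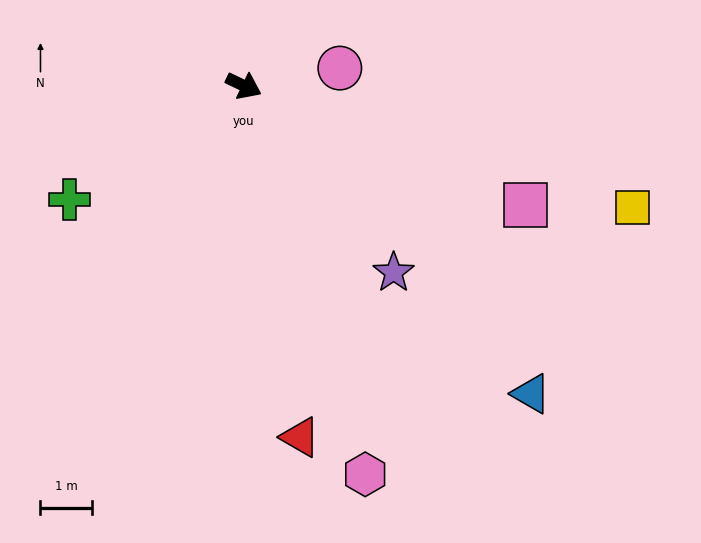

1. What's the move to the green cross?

turn right 121°, forward 4.0 m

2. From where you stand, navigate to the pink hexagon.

turn right 47°, forward 7.8 m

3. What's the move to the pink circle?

turn left 36°, forward 1.9 m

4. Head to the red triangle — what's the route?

turn right 55°, forward 6.9 m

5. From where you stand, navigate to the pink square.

turn left 3°, forward 5.9 m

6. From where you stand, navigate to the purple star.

turn right 26°, forward 4.6 m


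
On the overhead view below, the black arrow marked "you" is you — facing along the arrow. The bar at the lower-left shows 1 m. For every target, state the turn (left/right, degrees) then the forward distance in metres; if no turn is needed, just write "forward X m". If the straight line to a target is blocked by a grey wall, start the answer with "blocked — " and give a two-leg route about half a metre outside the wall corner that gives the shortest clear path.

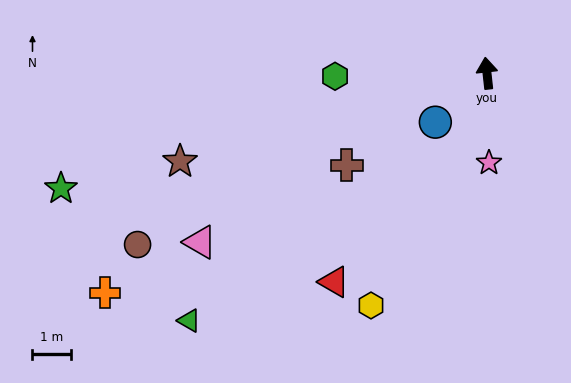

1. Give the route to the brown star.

turn left 100°, forward 8.4 m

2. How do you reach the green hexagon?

turn left 85°, forward 4.0 m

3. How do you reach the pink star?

turn left 175°, forward 2.3 m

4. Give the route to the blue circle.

turn left 127°, forward 1.9 m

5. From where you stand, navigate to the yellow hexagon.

turn left 147°, forward 6.8 m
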